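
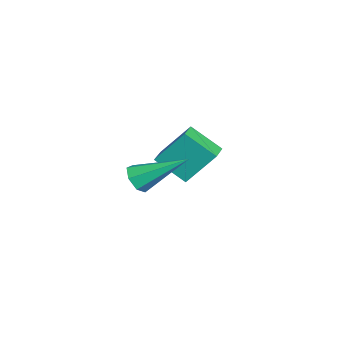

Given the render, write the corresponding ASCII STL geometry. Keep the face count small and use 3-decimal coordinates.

solid 
facet normal -0.975 0.157 -0.156
outer loop
vertex -3.368 3.299 2.456
vertex -3.086 4.275 1.677
vertex -3.333 2.377 1.311
endloop
endfacet
facet normal -0.221 -0.763 0.608
outer loop
vertex -2.514 2.245 1.443
vertex -3.368 3.299 2.456
vertex -3.333 2.377 1.311
endloop
endfacet
facet normal -0.975 0.157 -0.156
outer loop
vertex -3.333 2.377 1.311
vertex -3.086 4.275 1.677
vertex -3.051 3.353 0.533
endloop
endfacet
facet normal 0.024 -0.627 -0.778
outer loop
vertex -3.051 3.353 0.533
vertex -2.514 2.245 1.443
vertex -3.333 2.377 1.311
endloop
endfacet
facet normal -0.024 0.628 0.778
outer loop
vertex -3.368 3.299 2.456
vertex -2.267 4.143 1.809
vertex -3.086 4.275 1.677
endloop
endfacet
facet normal -0.220 -0.763 0.608
outer loop
vertex -2.549 3.167 2.587
vertex -3.368 3.299 2.456
vertex -2.514 2.245 1.443
endloop
endfacet
facet normal -0.023 0.627 0.778
outer loop
vertex -2.549 3.167 2.587
vertex -2.267 4.143 1.809
vertex -3.368 3.299 2.456
endloop
endfacet
facet normal 0.221 0.763 -0.608
outer loop
vertex -3.086 4.275 1.677
vertex -2.267 4.143 1.809
vertex -3.051 3.353 0.533
endloop
endfacet
facet normal 0.023 -0.628 -0.778
outer loop
vertex -2.232 3.221 0.664
vertex -2.514 2.245 1.443
vertex -3.051 3.353 0.533
endloop
endfacet
facet normal 0.220 0.763 -0.608
outer loop
vertex -3.051 3.353 0.533
vertex -2.267 4.143 1.809
vertex -2.232 3.221 0.664
endloop
endfacet
facet normal 0.975 -0.157 0.156
outer loop
vertex -2.232 3.221 0.664
vertex -2.549 3.167 2.587
vertex -2.514 2.245 1.443
endloop
endfacet
facet normal 0.975 -0.157 0.156
outer loop
vertex -2.267 4.143 1.809
vertex -2.549 3.167 2.587
vertex -2.232 3.221 0.664
endloop
endfacet
facet normal -0.080 -0.838 -0.540
outer loop
vertex 1.238 2.304 2.312
vertex 1.02 2.057 2.727
vertex 0.78 2.329 2.341
endloop
endfacet
facet normal -0.002 0.745 -0.667
outer loop
vertex 1.238 2.304 2.312
vertex 0.78 2.329 2.341
vertex 1.16 3.523 3.673
endloop
endfacet
facet normal -0.080 -0.838 -0.540
outer loop
vertex 0.78 2.329 2.341
vertex 1.02 2.057 2.727
vertex 0.503 2.149 2.661
endloop
endfacet
facet normal -0.745 0.588 -0.314
outer loop
vertex 0.78 2.329 2.341
vertex 0.503 2.149 2.661
vertex 1.16 3.523 3.673
endloop
endfacet
facet normal -0.080 -0.838 -0.540
outer loop
vertex 0.503 2.149 2.661
vertex 1.02 2.057 2.727
vertex 0.615 1.9 3.031
endloop
endfacet
facet normal -0.912 0.156 0.381
outer loop
vertex 0.503 2.149 2.661
vertex 0.615 1.9 3.031
vertex 1.16 3.523 3.673
endloop
endfacet
facet normal -0.081 -0.838 -0.540
outer loop
vertex 0.615 1.9 3.031
vertex 1.02 2.057 2.727
vertex 1.032 1.769 3.172
endloop
endfacet
facet normal -0.376 -0.229 0.898
outer loop
vertex 0.615 1.9 3.031
vertex 1.032 1.769 3.172
vertex 1.16 3.523 3.673
endloop
endfacet
facet normal -0.079 -0.838 -0.540
outer loop
vertex 1.032 1.769 3.172
vertex 1.02 2.057 2.727
vertex 1.441 1.855 2.979
endloop
endfacet
facet normal 0.457 -0.275 0.846
outer loop
vertex 1.032 1.769 3.172
vertex 1.441 1.855 2.979
vertex 1.16 3.523 3.673
endloop
endfacet
facet normal -0.079 -0.838 -0.540
outer loop
vertex 1.441 1.855 2.979
vertex 1.02 2.057 2.727
vertex 1.532 2.093 2.596
endloop
endfacet
facet normal 0.964 0.053 0.262
outer loop
vertex 1.441 1.855 2.979
vertex 1.532 2.093 2.596
vertex 1.16 3.523 3.673
endloop
endfacet
facet normal -0.079 -0.838 -0.540
outer loop
vertex 1.532 2.093 2.596
vertex 1.02 2.057 2.727
vertex 1.238 2.304 2.312
endloop
endfacet
facet normal 0.759 0.506 -0.410
outer loop
vertex 1.532 2.093 2.596
vertex 1.238 2.304 2.312
vertex 1.16 3.523 3.673
endloop
endfacet

endsolid


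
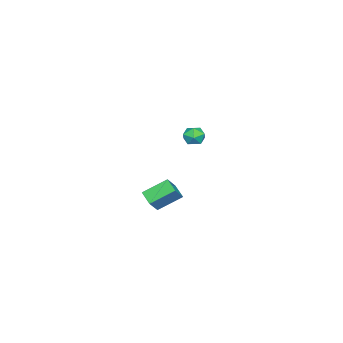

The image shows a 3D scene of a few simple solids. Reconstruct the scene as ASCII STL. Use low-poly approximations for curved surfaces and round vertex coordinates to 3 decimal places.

solid 
facet normal -0.570 -0.713 0.407
outer loop
vertex -1.299 -2.169 -2.587
vertex -2.126 -2.046 -3.53
vertex -0.425 -3.398 -3.515
endloop
endfacet
facet normal 0.656 -0.099 0.748
outer loop
vertex 0.186 -2.634 -3.95
vertex -1.299 -2.169 -2.587
vertex -0.425 -3.398 -3.515
endloop
endfacet
facet normal -0.571 -0.713 0.407
outer loop
vertex -0.425 -3.398 -3.515
vertex -2.126 -2.046 -3.53
vertex -1.252 -3.274 -4.457
endloop
endfacet
facet normal 0.494 -0.694 -0.525
outer loop
vertex -1.252 -3.274 -4.457
vertex 0.186 -2.634 -3.95
vertex -0.425 -3.398 -3.515
endloop
endfacet
facet normal -0.494 0.694 0.524
outer loop
vertex -1.299 -2.169 -2.587
vertex -1.515 -1.282 -3.965
vertex -2.126 -2.046 -3.53
endloop
endfacet
facet normal 0.656 -0.098 0.748
outer loop
vertex -0.688 -1.406 -3.023
vertex -1.299 -2.169 -2.587
vertex 0.186 -2.634 -3.95
endloop
endfacet
facet normal -0.493 0.694 0.524
outer loop
vertex -0.688 -1.406 -3.023
vertex -1.515 -1.282 -3.965
vertex -1.299 -2.169 -2.587
endloop
endfacet
facet normal -0.656 0.098 -0.749
outer loop
vertex -2.126 -2.046 -3.53
vertex -1.515 -1.282 -3.965
vertex -1.252 -3.274 -4.457
endloop
endfacet
facet normal 0.494 -0.694 -0.524
outer loop
vertex -0.641 -2.511 -4.893
vertex 0.186 -2.634 -3.95
vertex -1.252 -3.274 -4.457
endloop
endfacet
facet normal -0.656 0.098 -0.748
outer loop
vertex -1.252 -3.274 -4.457
vertex -1.515 -1.282 -3.965
vertex -0.641 -2.511 -4.893
endloop
endfacet
facet normal 0.570 0.713 -0.407
outer loop
vertex -0.641 -2.511 -4.893
vertex -0.688 -1.406 -3.023
vertex 0.186 -2.634 -3.95
endloop
endfacet
facet normal 0.571 0.713 -0.407
outer loop
vertex -1.515 -1.282 -3.965
vertex -0.688 -1.406 -3.023
vertex -0.641 -2.511 -4.893
endloop
endfacet
facet normal -0.979 0.204 -0.019
outer loop
vertex 2.465 1.755 3.621
vertex 2.319 1.057 3.668
vertex 2.389 1.448 4.262
endloop
endfacet
facet normal -0.613 0.738 0.281
outer loop
vertex 2.465 1.755 3.621
vertex 2.389 1.448 4.262
vertex 2.912 1.924 4.153
endloop
endfacet
facet normal -0.135 0.971 -0.195
outer loop
vertex 2.465 1.755 3.621
vertex 2.912 1.924 4.153
vertex 3.164 1.826 3.491
endloop
endfacet
facet normal -0.205 0.581 -0.787
outer loop
vertex 2.465 1.755 3.621
vertex 3.164 1.826 3.491
vertex 2.798 1.29 3.191
endloop
endfacet
facet normal -0.727 0.106 -0.678
outer loop
vertex 2.465 1.755 3.621
vertex 2.798 1.29 3.191
vertex 2.319 1.057 3.668
endloop
endfacet
facet normal -0.258 0.476 0.841
outer loop
vertex 2.912 1.924 4.153
vertex 2.389 1.448 4.262
vertex 3.042 1.33 4.529
endloop
endfacet
facet normal -0.849 -0.390 0.357
outer loop
vertex 2.389 1.448 4.262
vertex 2.319 1.057 3.668
vertex 2.676 0.794 4.229
endloop
endfacet
facet normal -0.442 -0.547 -0.711
outer loop
vertex 2.319 1.057 3.668
vertex 2.798 1.29 3.191
vertex 2.928 0.696 3.567
endloop
endfacet
facet normal 0.403 0.222 -0.888
outer loop
vertex 2.798 1.29 3.191
vertex 3.164 1.826 3.491
vertex 3.451 1.172 3.458
endloop
endfacet
facet normal 0.517 0.853 0.071
outer loop
vertex 3.164 1.826 3.491
vertex 2.912 1.924 4.153
vertex 3.521 1.563 4.052
endloop
endfacet
facet normal 0.205 -0.581 0.787
outer loop
vertex 3.375 0.865 4.099
vertex 3.042 1.33 4.529
vertex 2.676 0.794 4.229
endloop
endfacet
facet normal 0.135 -0.971 0.195
outer loop
vertex 3.375 0.865 4.099
vertex 2.676 0.794 4.229
vertex 2.928 0.696 3.567
endloop
endfacet
facet normal 0.613 -0.738 -0.281
outer loop
vertex 3.375 0.865 4.099
vertex 2.928 0.696 3.567
vertex 3.451 1.172 3.458
endloop
endfacet
facet normal 0.979 -0.204 0.019
outer loop
vertex 3.375 0.865 4.099
vertex 3.451 1.172 3.458
vertex 3.521 1.563 4.052
endloop
endfacet
facet normal 0.727 -0.106 0.678
outer loop
vertex 3.375 0.865 4.099
vertex 3.521 1.563 4.052
vertex 3.042 1.33 4.529
endloop
endfacet
facet normal -0.403 -0.222 0.888
outer loop
vertex 2.676 0.794 4.229
vertex 3.042 1.33 4.529
vertex 2.389 1.448 4.262
endloop
endfacet
facet normal -0.517 -0.853 -0.071
outer loop
vertex 2.928 0.696 3.567
vertex 2.676 0.794 4.229
vertex 2.319 1.057 3.668
endloop
endfacet
facet normal 0.258 -0.476 -0.841
outer loop
vertex 3.451 1.172 3.458
vertex 2.928 0.696 3.567
vertex 2.798 1.29 3.191
endloop
endfacet
facet normal 0.849 0.390 -0.357
outer loop
vertex 3.521 1.563 4.052
vertex 3.451 1.172 3.458
vertex 3.164 1.826 3.491
endloop
endfacet
facet normal 0.442 0.547 0.711
outer loop
vertex 3.042 1.33 4.529
vertex 3.521 1.563 4.052
vertex 2.912 1.924 4.153
endloop
endfacet

endsolid


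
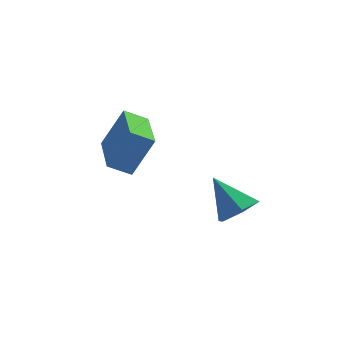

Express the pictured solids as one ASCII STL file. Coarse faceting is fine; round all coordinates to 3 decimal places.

solid 
facet normal -0.845 0.233 0.481
outer loop
vertex -0.548 0.251 4.046
vertex -0.222 2.218 3.666
vertex -1.384 0.118 2.641
endloop
endfacet
facet normal -0.160 -0.969 0.187
outer loop
vertex -0.598 -0.098 2.194
vertex -0.548 0.251 4.046
vertex -1.384 0.118 2.641
endloop
endfacet
facet normal -0.845 0.233 0.481
outer loop
vertex -1.384 0.118 2.641
vertex -0.222 2.218 3.666
vertex -1.058 2.086 2.262
endloop
endfacet
facet normal -0.509 -0.081 -0.857
outer loop
vertex -1.058 2.086 2.262
vertex -0.598 -0.098 2.194
vertex -1.384 0.118 2.641
endloop
endfacet
facet normal 0.509 0.081 0.857
outer loop
vertex -0.548 0.251 4.046
vertex 0.564 2.002 3.219
vertex -0.222 2.218 3.666
endloop
endfacet
facet normal -0.161 -0.969 0.187
outer loop
vertex 0.238 0.034 3.598
vertex -0.548 0.251 4.046
vertex -0.598 -0.098 2.194
endloop
endfacet
facet normal 0.510 0.080 0.856
outer loop
vertex 0.238 0.034 3.598
vertex 0.564 2.002 3.219
vertex -0.548 0.251 4.046
endloop
endfacet
facet normal 0.160 0.969 -0.187
outer loop
vertex -0.222 2.218 3.666
vertex 0.564 2.002 3.219
vertex -1.058 2.086 2.262
endloop
endfacet
facet normal -0.510 -0.081 -0.856
outer loop
vertex -0.272 1.869 1.814
vertex -0.598 -0.098 2.194
vertex -1.058 2.086 2.262
endloop
endfacet
facet normal 0.161 0.969 -0.187
outer loop
vertex -1.058 2.086 2.262
vertex 0.564 2.002 3.219
vertex -0.272 1.869 1.814
endloop
endfacet
facet normal 0.845 -0.233 -0.481
outer loop
vertex -0.272 1.869 1.814
vertex 0.238 0.034 3.598
vertex -0.598 -0.098 2.194
endloop
endfacet
facet normal 0.845 -0.233 -0.481
outer loop
vertex 0.564 2.002 3.219
vertex 0.238 0.034 3.598
vertex -0.272 1.869 1.814
endloop
endfacet
facet normal 0.373 -0.611 -0.698
outer loop
vertex 2.865 -2.823 2.152
vertex 2.249 -2.624 1.649
vertex 2.944 -2.189 1.639
endloop
endfacet
facet normal 0.684 0.406 0.607
outer loop
vertex 2.865 -2.823 2.152
vertex 2.944 -2.189 1.639
vertex 1.671 -1.676 2.731
endloop
endfacet
facet normal 0.373 -0.611 -0.698
outer loop
vertex 2.944 -2.189 1.639
vertex 2.249 -2.624 1.649
vertex 2.328 -1.99 1.136
endloop
endfacet
facet normal 0.340 0.939 -0.045
outer loop
vertex 2.944 -2.189 1.639
vertex 2.328 -1.99 1.136
vertex 1.671 -1.676 2.731
endloop
endfacet
facet normal 0.373 -0.611 -0.698
outer loop
vertex 2.328 -1.99 1.136
vertex 2.249 -2.624 1.649
vertex 1.633 -2.425 1.146
endloop
endfacet
facet normal -0.499 0.788 -0.361
outer loop
vertex 2.328 -1.99 1.136
vertex 1.633 -2.425 1.146
vertex 1.671 -1.676 2.731
endloop
endfacet
facet normal 0.373 -0.611 -0.698
outer loop
vertex 1.633 -2.425 1.146
vertex 2.249 -2.624 1.649
vertex 1.554 -3.059 1.659
endloop
endfacet
facet normal -0.994 0.104 -0.025
outer loop
vertex 1.633 -2.425 1.146
vertex 1.554 -3.059 1.659
vertex 1.671 -1.676 2.731
endloop
endfacet
facet normal 0.373 -0.612 -0.697
outer loop
vertex 1.554 -3.059 1.659
vertex 2.249 -2.624 1.649
vertex 2.17 -3.258 2.163
endloop
endfacet
facet normal -0.651 -0.430 0.626
outer loop
vertex 1.554 -3.059 1.659
vertex 2.17 -3.258 2.163
vertex 1.671 -1.676 2.731
endloop
endfacet
facet normal 0.372 -0.612 -0.698
outer loop
vertex 2.17 -3.258 2.163
vertex 2.249 -2.624 1.649
vertex 2.865 -2.823 2.152
endloop
endfacet
facet normal 0.189 -0.278 0.942
outer loop
vertex 2.17 -3.258 2.163
vertex 2.865 -2.823 2.152
vertex 1.671 -1.676 2.731
endloop
endfacet

endsolid


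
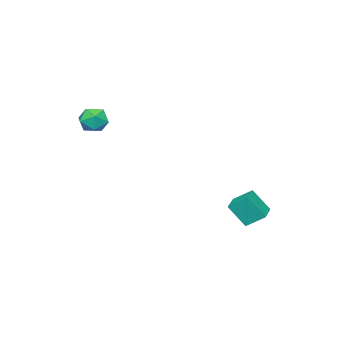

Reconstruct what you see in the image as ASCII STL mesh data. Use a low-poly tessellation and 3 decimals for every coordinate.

solid 
facet normal -0.935 -0.352 0.042
outer loop
vertex -3.882 2.801 -0.931
vertex -4.199 3.513 -2.022
vertex -3.599 1.977 -1.551
endloop
endfacet
facet normal 0.236 -0.531 0.814
outer loop
vertex -2.561 2.367 -1.598
vertex -3.882 2.801 -0.931
vertex -3.599 1.977 -1.551
endloop
endfacet
facet normal -0.935 -0.352 0.042
outer loop
vertex -3.599 1.977 -1.551
vertex -4.199 3.513 -2.022
vertex -3.916 2.688 -2.642
endloop
endfacet
facet normal 0.264 -0.771 -0.579
outer loop
vertex -3.916 2.688 -2.642
vertex -2.561 2.367 -1.598
vertex -3.599 1.977 -1.551
endloop
endfacet
facet normal -0.263 0.771 0.580
outer loop
vertex -3.882 2.801 -0.931
vertex -3.161 3.903 -2.069
vertex -4.199 3.513 -2.022
endloop
endfacet
facet normal 0.237 -0.531 0.814
outer loop
vertex -2.844 3.192 -0.978
vertex -3.882 2.801 -0.931
vertex -2.561 2.367 -1.598
endloop
endfacet
facet normal -0.264 0.771 0.579
outer loop
vertex -2.844 3.192 -0.978
vertex -3.161 3.903 -2.069
vertex -3.882 2.801 -0.931
endloop
endfacet
facet normal -0.236 0.531 -0.814
outer loop
vertex -4.199 3.513 -2.022
vertex -3.161 3.903 -2.069
vertex -3.916 2.688 -2.642
endloop
endfacet
facet normal 0.264 -0.771 -0.580
outer loop
vertex -2.878 3.079 -2.689
vertex -2.561 2.367 -1.598
vertex -3.916 2.688 -2.642
endloop
endfacet
facet normal -0.237 0.531 -0.814
outer loop
vertex -3.916 2.688 -2.642
vertex -3.161 3.903 -2.069
vertex -2.878 3.079 -2.689
endloop
endfacet
facet normal 0.935 0.352 -0.042
outer loop
vertex -2.878 3.079 -2.689
vertex -2.844 3.192 -0.978
vertex -2.561 2.367 -1.598
endloop
endfacet
facet normal 0.935 0.353 -0.042
outer loop
vertex -3.161 3.903 -2.069
vertex -2.844 3.192 -0.978
vertex -2.878 3.079 -2.689
endloop
endfacet
facet normal -0.936 -0.346 -0.061
outer loop
vertex 0.724 -1.611 3.768
vertex 0.975 -2.232 3.437
vertex 0.916 -2.203 4.181
endloop
endfacet
facet normal -0.858 0.077 0.509
outer loop
vertex 0.724 -1.611 3.768
vertex 0.916 -2.203 4.181
vertex 1.108 -1.516 4.401
endloop
endfacet
facet normal -0.639 0.716 0.280
outer loop
vertex 0.724 -1.611 3.768
vertex 1.108 -1.516 4.401
vertex 1.286 -1.12 3.794
endloop
endfacet
facet normal -0.582 0.689 -0.432
outer loop
vertex 0.724 -1.611 3.768
vertex 1.286 -1.12 3.794
vertex 1.204 -1.563 3.198
endloop
endfacet
facet normal -0.766 0.033 -0.642
outer loop
vertex 0.724 -1.611 3.768
vertex 1.204 -1.563 3.198
vertex 0.975 -2.232 3.437
endloop
endfacet
facet normal -0.343 -0.198 0.918
outer loop
vertex 1.108 -1.516 4.401
vertex 0.916 -2.203 4.181
vertex 1.596 -2.077 4.462
endloop
endfacet
facet normal -0.470 -0.883 -0.003
outer loop
vertex 0.916 -2.203 4.181
vertex 0.975 -2.232 3.437
vertex 1.514 -2.52 3.866
endloop
endfacet
facet normal -0.193 -0.271 -0.943
outer loop
vertex 0.975 -2.232 3.437
vertex 1.204 -1.563 3.198
vertex 1.692 -2.124 3.259
endloop
endfacet
facet normal 0.102 0.792 -0.602
outer loop
vertex 1.204 -1.563 3.198
vertex 1.286 -1.12 3.794
vertex 1.884 -1.437 3.479
endloop
endfacet
facet normal 0.010 0.836 0.548
outer loop
vertex 1.286 -1.12 3.794
vertex 1.108 -1.516 4.401
vertex 1.825 -1.408 4.223
endloop
endfacet
facet normal 0.582 -0.689 0.432
outer loop
vertex 2.076 -2.029 3.892
vertex 1.596 -2.077 4.462
vertex 1.514 -2.52 3.866
endloop
endfacet
facet normal 0.639 -0.716 -0.280
outer loop
vertex 2.076 -2.029 3.892
vertex 1.514 -2.52 3.866
vertex 1.692 -2.124 3.259
endloop
endfacet
facet normal 0.858 -0.077 -0.509
outer loop
vertex 2.076 -2.029 3.892
vertex 1.692 -2.124 3.259
vertex 1.884 -1.437 3.479
endloop
endfacet
facet normal 0.936 0.346 0.061
outer loop
vertex 2.076 -2.029 3.892
vertex 1.884 -1.437 3.479
vertex 1.825 -1.408 4.223
endloop
endfacet
facet normal 0.766 -0.033 0.642
outer loop
vertex 2.076 -2.029 3.892
vertex 1.825 -1.408 4.223
vertex 1.596 -2.077 4.462
endloop
endfacet
facet normal -0.102 -0.792 0.602
outer loop
vertex 1.514 -2.52 3.866
vertex 1.596 -2.077 4.462
vertex 0.916 -2.203 4.181
endloop
endfacet
facet normal -0.010 -0.836 -0.548
outer loop
vertex 1.692 -2.124 3.259
vertex 1.514 -2.52 3.866
vertex 0.975 -2.232 3.437
endloop
endfacet
facet normal 0.343 0.198 -0.918
outer loop
vertex 1.884 -1.437 3.479
vertex 1.692 -2.124 3.259
vertex 1.204 -1.563 3.198
endloop
endfacet
facet normal 0.470 0.883 0.003
outer loop
vertex 1.825 -1.408 4.223
vertex 1.884 -1.437 3.479
vertex 1.286 -1.12 3.794
endloop
endfacet
facet normal 0.193 0.271 0.943
outer loop
vertex 1.596 -2.077 4.462
vertex 1.825 -1.408 4.223
vertex 1.108 -1.516 4.401
endloop
endfacet

endsolid


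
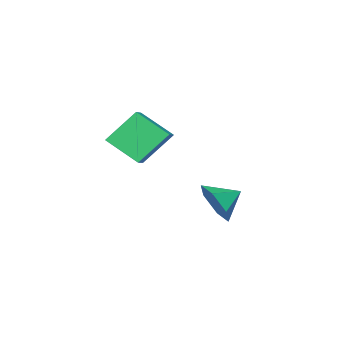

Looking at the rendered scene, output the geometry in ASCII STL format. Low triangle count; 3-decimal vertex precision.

solid 
facet normal 0.854 -0.318 -0.413
outer loop
vertex 0.159 -2.702 -0.207
vertex -0.378 -3.13 -0.988
vertex -0.048 -2.147 -1.062
endloop
endfacet
facet normal -0.128 0.818 0.562
outer loop
vertex 0.159 -2.702 -0.207
vertex -0.048 -2.147 -1.062
vertex -1.402 -2.75 -0.492
endloop
endfacet
facet normal 0.854 -0.318 -0.413
outer loop
vertex -0.048 -2.147 -1.062
vertex -0.378 -3.13 -0.988
vertex -0.585 -2.575 -1.843
endloop
endfacet
facet normal -0.458 0.874 -0.164
outer loop
vertex -0.048 -2.147 -1.062
vertex -0.585 -2.575 -1.843
vertex -1.402 -2.75 -0.492
endloop
endfacet
facet normal 0.854 -0.317 -0.413
outer loop
vertex -0.585 -2.575 -1.843
vertex -0.378 -3.13 -0.988
vertex -0.915 -3.559 -1.769
endloop
endfacet
facet normal -0.843 0.247 -0.478
outer loop
vertex -0.585 -2.575 -1.843
vertex -0.915 -3.559 -1.769
vertex -1.402 -2.75 -0.492
endloop
endfacet
facet normal 0.854 -0.317 -0.413
outer loop
vertex -0.915 -3.559 -1.769
vertex -0.378 -3.13 -0.988
vertex -0.708 -4.114 -0.914
endloop
endfacet
facet normal -0.897 -0.436 -0.066
outer loop
vertex -0.915 -3.559 -1.769
vertex -0.708 -4.114 -0.914
vertex -1.402 -2.75 -0.492
endloop
endfacet
facet normal 0.854 -0.317 -0.413
outer loop
vertex -0.708 -4.114 -0.914
vertex -0.378 -3.13 -0.988
vertex -0.171 -3.686 -0.133
endloop
endfacet
facet normal -0.567 -0.493 0.660
outer loop
vertex -0.708 -4.114 -0.914
vertex -0.171 -3.686 -0.133
vertex -1.402 -2.75 -0.492
endloop
endfacet
facet normal 0.854 -0.317 -0.413
outer loop
vertex -0.171 -3.686 -0.133
vertex -0.378 -3.13 -0.988
vertex 0.159 -2.702 -0.207
endloop
endfacet
facet normal -0.182 0.134 0.974
outer loop
vertex -0.171 -3.686 -0.133
vertex 0.159 -2.702 -0.207
vertex -1.402 -2.75 -0.492
endloop
endfacet
facet normal -0.762 -0.554 -0.335
outer loop
vertex 2.548 -4.025 4.169
vertex 2.044 -2.771 3.241
vertex 3.551 -4.603 2.844
endloop
endfacet
facet normal 0.307 -0.765 0.566
outer loop
vertex 4.176 -4.149 3.119
vertex 2.548 -4.025 4.169
vertex 3.551 -4.603 2.844
endloop
endfacet
facet normal -0.762 -0.554 -0.336
outer loop
vertex 3.551 -4.603 2.844
vertex 2.044 -2.771 3.241
vertex 3.048 -3.349 1.916
endloop
endfacet
facet normal 0.570 -0.329 -0.753
outer loop
vertex 3.048 -3.349 1.916
vertex 4.176 -4.149 3.119
vertex 3.551 -4.603 2.844
endloop
endfacet
facet normal -0.570 0.328 0.753
outer loop
vertex 2.548 -4.025 4.169
vertex 2.669 -2.317 3.516
vertex 2.044 -2.771 3.241
endloop
endfacet
facet normal 0.307 -0.765 0.566
outer loop
vertex 3.172 -3.571 4.444
vertex 2.548 -4.025 4.169
vertex 4.176 -4.149 3.119
endloop
endfacet
facet normal -0.571 0.328 0.753
outer loop
vertex 3.172 -3.571 4.444
vertex 2.669 -2.317 3.516
vertex 2.548 -4.025 4.169
endloop
endfacet
facet normal -0.307 0.765 -0.566
outer loop
vertex 2.044 -2.771 3.241
vertex 2.669 -2.317 3.516
vertex 3.048 -3.349 1.916
endloop
endfacet
facet normal 0.570 -0.328 -0.753
outer loop
vertex 3.672 -2.895 2.191
vertex 4.176 -4.149 3.119
vertex 3.048 -3.349 1.916
endloop
endfacet
facet normal -0.307 0.765 -0.566
outer loop
vertex 3.048 -3.349 1.916
vertex 2.669 -2.317 3.516
vertex 3.672 -2.895 2.191
endloop
endfacet
facet normal 0.762 0.554 0.335
outer loop
vertex 3.672 -2.895 2.191
vertex 3.172 -3.571 4.444
vertex 4.176 -4.149 3.119
endloop
endfacet
facet normal 0.762 0.554 0.335
outer loop
vertex 2.669 -2.317 3.516
vertex 3.172 -3.571 4.444
vertex 3.672 -2.895 2.191
endloop
endfacet

endsolid


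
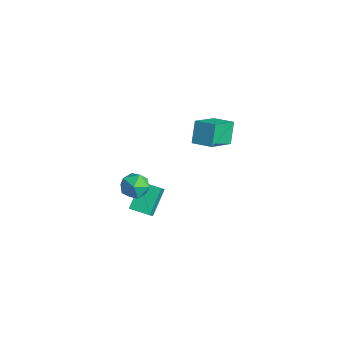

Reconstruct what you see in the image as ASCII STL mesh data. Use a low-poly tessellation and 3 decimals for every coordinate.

solid 
facet normal 0.302 0.787 0.538
outer loop
vertex -3.734 -2.308 -1.15
vertex -3.641 -2.798 -0.486
vertex -3.006 -2.683 -1.01
endloop
endfacet
facet normal 0.475 0.867 -0.149
outer loop
vertex -3.734 -2.308 -1.15
vertex -3.006 -2.683 -1.01
vertex -3.313 -2.647 -1.781
endloop
endfacet
facet normal -0.125 0.837 -0.533
outer loop
vertex -3.734 -2.308 -1.15
vertex -3.313 -2.647 -1.781
vertex -4.137 -2.74 -1.734
endloop
endfacet
facet normal -0.669 0.738 -0.084
outer loop
vertex -3.734 -2.308 -1.15
vertex -4.137 -2.74 -1.734
vertex -4.34 -2.833 -0.934
endloop
endfacet
facet normal -0.406 0.707 0.579
outer loop
vertex -3.734 -2.308 -1.15
vertex -4.34 -2.833 -0.934
vertex -3.641 -2.798 -0.486
endloop
endfacet
facet normal 0.887 0.314 -0.338
outer loop
vertex -3.313 -2.647 -1.781
vertex -3.006 -2.683 -1.01
vertex -2.96 -3.347 -1.506
endloop
endfacet
facet normal 0.605 0.185 0.774
outer loop
vertex -3.006 -2.683 -1.01
vertex -3.641 -2.798 -0.486
vertex -3.163 -3.44 -0.706
endloop
endfacet
facet normal -0.541 0.057 0.839
outer loop
vertex -3.641 -2.798 -0.486
vertex -4.34 -2.833 -0.934
vertex -3.987 -3.533 -0.659
endloop
endfacet
facet normal -0.967 0.107 -0.233
outer loop
vertex -4.34 -2.833 -0.934
vertex -4.137 -2.74 -1.734
vertex -4.294 -3.497 -1.43
endloop
endfacet
facet normal -0.085 0.266 -0.960
outer loop
vertex -4.137 -2.74 -1.734
vertex -3.313 -2.647 -1.781
vertex -3.659 -3.382 -1.954
endloop
endfacet
facet normal 0.669 -0.738 0.084
outer loop
vertex -3.566 -3.872 -1.29
vertex -2.96 -3.347 -1.506
vertex -3.163 -3.44 -0.706
endloop
endfacet
facet normal 0.125 -0.837 0.533
outer loop
vertex -3.566 -3.872 -1.29
vertex -3.163 -3.44 -0.706
vertex -3.987 -3.533 -0.659
endloop
endfacet
facet normal -0.475 -0.867 0.149
outer loop
vertex -3.566 -3.872 -1.29
vertex -3.987 -3.533 -0.659
vertex -4.294 -3.497 -1.43
endloop
endfacet
facet normal -0.302 -0.787 -0.538
outer loop
vertex -3.566 -3.872 -1.29
vertex -4.294 -3.497 -1.43
vertex -3.659 -3.382 -1.954
endloop
endfacet
facet normal 0.406 -0.707 -0.579
outer loop
vertex -3.566 -3.872 -1.29
vertex -3.659 -3.382 -1.954
vertex -2.96 -3.347 -1.506
endloop
endfacet
facet normal 0.967 -0.107 0.233
outer loop
vertex -3.163 -3.44 -0.706
vertex -2.96 -3.347 -1.506
vertex -3.006 -2.683 -1.01
endloop
endfacet
facet normal 0.085 -0.266 0.960
outer loop
vertex -3.987 -3.533 -0.659
vertex -3.163 -3.44 -0.706
vertex -3.641 -2.798 -0.486
endloop
endfacet
facet normal -0.887 -0.314 0.338
outer loop
vertex -4.294 -3.497 -1.43
vertex -3.987 -3.533 -0.659
vertex -4.34 -2.833 -0.934
endloop
endfacet
facet normal -0.605 -0.185 -0.774
outer loop
vertex -3.659 -3.382 -1.954
vertex -4.294 -3.497 -1.43
vertex -4.137 -2.74 -1.734
endloop
endfacet
facet normal 0.541 -0.057 -0.839
outer loop
vertex -2.96 -3.347 -1.506
vertex -3.659 -3.382 -1.954
vertex -3.313 -2.647 -1.781
endloop
endfacet
facet normal -0.477 0.457 -0.751
outer loop
vertex -4.848 -1.823 -2.728
vertex -3.992 -1.182 -2.882
vertex -4.232 -2.897 -3.773
endloop
endfacet
facet normal -0.792 -0.593 0.143
outer loop
vertex -3.688 -3.418 -2.918
vertex -4.848 -1.823 -2.728
vertex -4.232 -2.897 -3.773
endloop
endfacet
facet normal -0.478 0.457 -0.750
outer loop
vertex -4.232 -2.897 -3.773
vertex -3.992 -1.182 -2.882
vertex -3.377 -2.256 -3.928
endloop
endfacet
facet normal 0.380 -0.663 -0.645
outer loop
vertex -3.377 -2.256 -3.928
vertex -3.688 -3.418 -2.918
vertex -4.232 -2.897 -3.773
endloop
endfacet
facet normal -0.380 0.663 0.645
outer loop
vertex -4.848 -1.823 -2.728
vertex -3.448 -1.703 -2.027
vertex -3.992 -1.182 -2.882
endloop
endfacet
facet normal -0.792 -0.593 0.143
outer loop
vertex -4.303 -2.344 -1.872
vertex -4.848 -1.823 -2.728
vertex -3.688 -3.418 -2.918
endloop
endfacet
facet normal -0.380 0.663 0.645
outer loop
vertex -4.303 -2.344 -1.872
vertex -3.448 -1.703 -2.027
vertex -4.848 -1.823 -2.728
endloop
endfacet
facet normal 0.792 0.593 -0.143
outer loop
vertex -3.992 -1.182 -2.882
vertex -3.448 -1.703 -2.027
vertex -3.377 -2.256 -3.928
endloop
endfacet
facet normal 0.380 -0.663 -0.645
outer loop
vertex -2.832 -2.777 -3.072
vertex -3.688 -3.418 -2.918
vertex -3.377 -2.256 -3.928
endloop
endfacet
facet normal 0.792 0.593 -0.143
outer loop
vertex -3.377 -2.256 -3.928
vertex -3.448 -1.703 -2.027
vertex -2.832 -2.777 -3.072
endloop
endfacet
facet normal 0.477 -0.457 0.750
outer loop
vertex -2.832 -2.777 -3.072
vertex -4.303 -2.344 -1.872
vertex -3.688 -3.418 -2.918
endloop
endfacet
facet normal 0.478 -0.456 0.751
outer loop
vertex -3.448 -1.703 -2.027
vertex -4.303 -2.344 -1.872
vertex -2.832 -2.777 -3.072
endloop
endfacet
facet normal -0.869 -0.454 -0.197
outer loop
vertex -1.599 -1.189 2.841
vertex -2.097 -0.682 3.87
vertex -2.131 0.247 1.876
endloop
endfacet
facet normal 0.398 -0.406 -0.823
outer loop
vertex -1.183 0.742 2.09
vertex -1.599 -1.189 2.841
vertex -2.131 0.247 1.876
endloop
endfacet
facet normal -0.869 -0.453 -0.196
outer loop
vertex -2.131 0.247 1.876
vertex -2.097 -0.682 3.87
vertex -2.628 0.754 2.905
endloop
endfacet
facet normal -0.294 0.793 -0.533
outer loop
vertex -2.628 0.754 2.905
vertex -1.183 0.742 2.09
vertex -2.131 0.247 1.876
endloop
endfacet
facet normal 0.294 -0.793 0.533
outer loop
vertex -1.599 -1.189 2.841
vertex -1.149 -0.187 4.084
vertex -2.097 -0.682 3.87
endloop
endfacet
facet normal 0.398 -0.406 -0.823
outer loop
vertex -0.652 -0.694 3.055
vertex -1.599 -1.189 2.841
vertex -1.183 0.742 2.09
endloop
endfacet
facet normal 0.294 -0.793 0.533
outer loop
vertex -0.652 -0.694 3.055
vertex -1.149 -0.187 4.084
vertex -1.599 -1.189 2.841
endloop
endfacet
facet normal -0.398 0.406 0.823
outer loop
vertex -2.097 -0.682 3.87
vertex -1.149 -0.187 4.084
vertex -2.628 0.754 2.905
endloop
endfacet
facet normal -0.294 0.793 -0.533
outer loop
vertex -1.681 1.249 3.119
vertex -1.183 0.742 2.09
vertex -2.628 0.754 2.905
endloop
endfacet
facet normal -0.398 0.406 0.823
outer loop
vertex -2.628 0.754 2.905
vertex -1.149 -0.187 4.084
vertex -1.681 1.249 3.119
endloop
endfacet
facet normal 0.869 0.454 0.197
outer loop
vertex -1.681 1.249 3.119
vertex -0.652 -0.694 3.055
vertex -1.183 0.742 2.09
endloop
endfacet
facet normal 0.869 0.454 0.196
outer loop
vertex -1.149 -0.187 4.084
vertex -0.652 -0.694 3.055
vertex -1.681 1.249 3.119
endloop
endfacet

endsolid


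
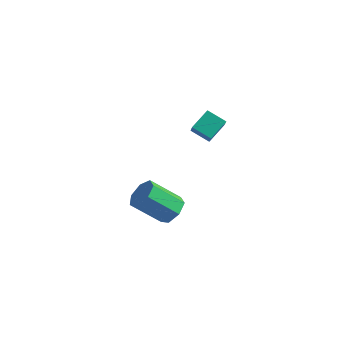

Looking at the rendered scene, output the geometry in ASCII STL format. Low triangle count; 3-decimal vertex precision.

solid 
facet normal 0.603 0.444 -0.663
outer loop
vertex -0.454 -1.064 -1.247
vertex -1.008 -0.705 -1.51
vertex -0.568 -0.518 -0.985
endloop
endfacet
facet normal 0.776 -0.134 0.616
outer loop
vertex -0.454 -1.064 -1.247
vertex -0.568 -0.518 -0.985
vertex -1.419 -1.774 -0.186
endloop
endfacet
facet normal 0.776 -0.134 0.616
outer loop
vertex -1.419 -1.774 -0.186
vertex -0.568 -0.518 -0.985
vertex -1.533 -1.228 0.076
endloop
endfacet
facet normal -0.604 -0.444 0.662
outer loop
vertex -1.419 -1.774 -0.186
vertex -1.533 -1.228 0.076
vertex -1.972 -1.415 -0.45
endloop
endfacet
facet normal 0.603 0.443 -0.663
outer loop
vertex -0.568 -0.518 -0.985
vertex -1.008 -0.705 -1.51
vertex -1.013 -0.113 -1.119
endloop
endfacet
facet normal 0.339 0.610 0.716
outer loop
vertex -0.568 -0.518 -0.985
vertex -1.013 -0.113 -1.119
vertex -1.533 -1.228 0.076
endloop
endfacet
facet normal 0.339 0.610 0.716
outer loop
vertex -1.533 -1.228 0.076
vertex -1.013 -0.113 -1.119
vertex -1.978 -0.823 -0.058
endloop
endfacet
facet normal -0.604 -0.444 0.662
outer loop
vertex -1.533 -1.228 0.076
vertex -1.978 -0.823 -0.058
vertex -1.972 -1.415 -0.45
endloop
endfacet
facet normal 0.603 0.443 -0.663
outer loop
vertex -1.013 -0.113 -1.119
vertex -1.008 -0.705 -1.51
vertex -1.454 -0.154 -1.547
endloop
endfacet
facet normal -0.352 0.894 0.278
outer loop
vertex -1.013 -0.113 -1.119
vertex -1.454 -0.154 -1.547
vertex -1.978 -0.823 -0.058
endloop
endfacet
facet normal -0.353 0.894 0.277
outer loop
vertex -1.978 -0.823 -0.058
vertex -1.454 -0.154 -1.547
vertex -2.419 -0.864 -0.487
endloop
endfacet
facet normal -0.603 -0.445 0.662
outer loop
vertex -1.978 -0.823 -0.058
vertex -2.419 -0.864 -0.487
vertex -1.972 -1.415 -0.45
endloop
endfacet
facet normal 0.604 0.444 -0.662
outer loop
vertex -1.454 -0.154 -1.547
vertex -1.008 -0.705 -1.51
vertex -1.558 -0.61 -1.948
endloop
endfacet
facet normal -0.779 0.505 -0.372
outer loop
vertex -1.454 -0.154 -1.547
vertex -1.558 -0.61 -1.948
vertex -2.419 -0.864 -0.487
endloop
endfacet
facet normal -0.780 0.504 -0.372
outer loop
vertex -2.419 -0.864 -0.487
vertex -1.558 -0.61 -1.948
vertex -2.523 -1.32 -0.887
endloop
endfacet
facet normal -0.602 -0.444 0.663
outer loop
vertex -2.419 -0.864 -0.487
vertex -2.523 -1.32 -0.887
vertex -1.972 -1.415 -0.45
endloop
endfacet
facet normal 0.604 0.444 -0.662
outer loop
vertex -1.558 -0.61 -1.948
vertex -1.008 -0.705 -1.51
vertex -1.248 -1.138 -2.019
endloop
endfacet
facet normal -0.619 -0.264 -0.740
outer loop
vertex -1.558 -0.61 -1.948
vertex -1.248 -1.138 -2.019
vertex -2.523 -1.32 -0.887
endloop
endfacet
facet normal -0.619 -0.263 -0.740
outer loop
vertex -2.523 -1.32 -0.887
vertex -1.248 -1.138 -2.019
vertex -2.213 -1.848 -0.959
endloop
endfacet
facet normal -0.602 -0.444 0.663
outer loop
vertex -2.523 -1.32 -0.887
vertex -2.213 -1.848 -0.959
vertex -1.972 -1.415 -0.45
endloop
endfacet
facet normal 0.603 0.445 -0.662
outer loop
vertex -1.248 -1.138 -2.019
vertex -1.008 -0.705 -1.51
vertex -0.757 -1.339 -1.707
endloop
endfacet
facet normal 0.009 -0.834 -0.551
outer loop
vertex -1.248 -1.138 -2.019
vertex -0.757 -1.339 -1.707
vertex -2.213 -1.848 -0.959
endloop
endfacet
facet normal 0.008 -0.834 -0.552
outer loop
vertex -2.213 -1.848 -0.959
vertex -0.757 -1.339 -1.707
vertex -1.722 -2.05 -0.647
endloop
endfacet
facet normal -0.604 -0.443 0.663
outer loop
vertex -2.213 -1.848 -0.959
vertex -1.722 -2.05 -0.647
vertex -1.972 -1.415 -0.45
endloop
endfacet
facet normal 0.603 0.445 -0.663
outer loop
vertex -0.757 -1.339 -1.707
vertex -1.008 -0.705 -1.51
vertex -0.454 -1.064 -1.247
endloop
endfacet
facet normal 0.628 -0.777 0.051
outer loop
vertex -0.757 -1.339 -1.707
vertex -0.454 -1.064 -1.247
vertex -1.722 -2.05 -0.647
endloop
endfacet
facet normal 0.628 -0.776 0.052
outer loop
vertex -1.722 -2.05 -0.647
vertex -0.454 -1.064 -1.247
vertex -1.419 -1.774 -0.186
endloop
endfacet
facet normal -0.604 -0.443 0.662
outer loop
vertex -1.722 -2.05 -0.647
vertex -1.419 -1.774 -0.186
vertex -1.972 -1.415 -0.45
endloop
endfacet
facet normal -0.888 -0.127 0.443
outer loop
vertex -0.035 -0.824 3.849
vertex 0.111 -0.01 4.375
vertex -0.423 -0.34 3.21
endloop
endfacet
facet normal -0.150 -0.830 -0.538
outer loop
vertex 0.349 -0.23 2.825
vertex -0.035 -0.824 3.849
vertex -0.423 -0.34 3.21
endloop
endfacet
facet normal -0.887 -0.128 0.443
outer loop
vertex -0.423 -0.34 3.21
vertex 0.111 -0.01 4.375
vertex -0.277 0.473 3.737
endloop
endfacet
facet normal -0.435 0.543 -0.718
outer loop
vertex -0.277 0.473 3.737
vertex 0.349 -0.23 2.825
vertex -0.423 -0.34 3.21
endloop
endfacet
facet normal 0.436 -0.542 0.718
outer loop
vertex -0.035 -0.824 3.849
vertex 0.883 0.1 3.99
vertex 0.111 -0.01 4.375
endloop
endfacet
facet normal -0.149 -0.830 -0.537
outer loop
vertex 0.737 -0.713 3.463
vertex -0.035 -0.824 3.849
vertex 0.349 -0.23 2.825
endloop
endfacet
facet normal 0.437 -0.543 0.717
outer loop
vertex 0.737 -0.713 3.463
vertex 0.883 0.1 3.99
vertex -0.035 -0.824 3.849
endloop
endfacet
facet normal 0.150 0.830 0.537
outer loop
vertex 0.111 -0.01 4.375
vertex 0.883 0.1 3.99
vertex -0.277 0.473 3.737
endloop
endfacet
facet normal -0.437 0.542 -0.718
outer loop
vertex 0.495 0.584 3.351
vertex 0.349 -0.23 2.825
vertex -0.277 0.473 3.737
endloop
endfacet
facet normal 0.150 0.830 0.538
outer loop
vertex -0.277 0.473 3.737
vertex 0.883 0.1 3.99
vertex 0.495 0.584 3.351
endloop
endfacet
facet normal 0.887 0.127 -0.443
outer loop
vertex 0.495 0.584 3.351
vertex 0.737 -0.713 3.463
vertex 0.349 -0.23 2.825
endloop
endfacet
facet normal 0.888 0.127 -0.442
outer loop
vertex 0.883 0.1 3.99
vertex 0.737 -0.713 3.463
vertex 0.495 0.584 3.351
endloop
endfacet

endsolid


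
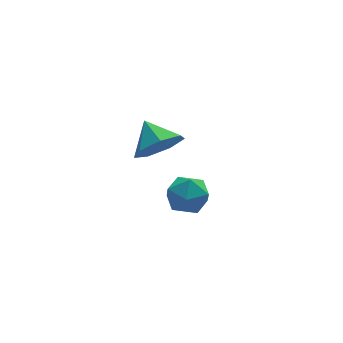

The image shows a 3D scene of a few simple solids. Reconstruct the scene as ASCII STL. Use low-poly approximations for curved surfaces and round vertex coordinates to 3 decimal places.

solid 
facet normal -0.353 0.403 0.844
outer loop
vertex -1.046 -0.924 4.125
vertex -1.625 -1.546 4.18
vertex -0.861 -1.641 4.545
endloop
endfacet
facet normal 0.344 0.539 0.769
outer loop
vertex -1.046 -0.924 4.125
vertex -0.861 -1.641 4.545
vertex -0.28 -1.284 4.035
endloop
endfacet
facet normal 0.435 0.887 0.153
outer loop
vertex -1.046 -0.924 4.125
vertex -0.28 -1.284 4.035
vertex -0.684 -0.969 3.355
endloop
endfacet
facet normal -0.205 0.967 -0.153
outer loop
vertex -1.046 -0.924 4.125
vertex -0.684 -0.969 3.355
vertex -1.515 -1.131 3.444
endloop
endfacet
facet normal -0.692 0.668 0.273
outer loop
vertex -1.046 -0.924 4.125
vertex -1.515 -1.131 3.444
vertex -1.625 -1.546 4.18
endloop
endfacet
facet normal 0.686 -0.084 0.723
outer loop
vertex -0.28 -1.284 4.035
vertex -0.861 -1.641 4.545
vertex -0.385 -2.129 4.036
endloop
endfacet
facet normal -0.441 -0.305 0.844
outer loop
vertex -0.861 -1.641 4.545
vertex -1.625 -1.546 4.18
vertex -1.216 -2.291 4.125
endloop
endfacet
facet normal -0.989 0.123 -0.079
outer loop
vertex -1.625 -1.546 4.18
vertex -1.515 -1.131 3.444
vertex -1.62 -1.976 3.445
endloop
endfacet
facet normal -0.201 0.607 -0.769
outer loop
vertex -1.515 -1.131 3.444
vertex -0.684 -0.969 3.355
vertex -1.039 -1.619 2.935
endloop
endfacet
facet normal 0.834 0.478 -0.274
outer loop
vertex -0.684 -0.969 3.355
vertex -0.28 -1.284 4.035
vertex -0.275 -1.714 3.3
endloop
endfacet
facet normal 0.205 -0.967 0.153
outer loop
vertex -0.854 -2.336 3.355
vertex -0.385 -2.129 4.036
vertex -1.216 -2.291 4.125
endloop
endfacet
facet normal -0.435 -0.887 -0.153
outer loop
vertex -0.854 -2.336 3.355
vertex -1.216 -2.291 4.125
vertex -1.62 -1.976 3.445
endloop
endfacet
facet normal -0.344 -0.539 -0.769
outer loop
vertex -0.854 -2.336 3.355
vertex -1.62 -1.976 3.445
vertex -1.039 -1.619 2.935
endloop
endfacet
facet normal 0.353 -0.403 -0.844
outer loop
vertex -0.854 -2.336 3.355
vertex -1.039 -1.619 2.935
vertex -0.275 -1.714 3.3
endloop
endfacet
facet normal 0.692 -0.668 -0.273
outer loop
vertex -0.854 -2.336 3.355
vertex -0.275 -1.714 3.3
vertex -0.385 -2.129 4.036
endloop
endfacet
facet normal 0.201 -0.607 0.769
outer loop
vertex -1.216 -2.291 4.125
vertex -0.385 -2.129 4.036
vertex -0.861 -1.641 4.545
endloop
endfacet
facet normal -0.834 -0.478 0.274
outer loop
vertex -1.62 -1.976 3.445
vertex -1.216 -2.291 4.125
vertex -1.625 -1.546 4.18
endloop
endfacet
facet normal -0.686 0.084 -0.723
outer loop
vertex -1.039 -1.619 2.935
vertex -1.62 -1.976 3.445
vertex -1.515 -1.131 3.444
endloop
endfacet
facet normal 0.441 0.305 -0.844
outer loop
vertex -0.275 -1.714 3.3
vertex -1.039 -1.619 2.935
vertex -0.684 -0.969 3.355
endloop
endfacet
facet normal 0.989 -0.123 0.079
outer loop
vertex -0.385 -2.129 4.036
vertex -0.275 -1.714 3.3
vertex -0.28 -1.284 4.035
endloop
endfacet
facet normal 0.170 -0.835 -0.524
outer loop
vertex 0.087 2.075 3.564
vertex -0.591 2.376 2.865
vertex 0.412 2.559 2.898
endloop
endfacet
facet normal 0.644 0.435 0.630
outer loop
vertex 0.087 2.075 3.564
vertex 0.412 2.559 2.898
vertex -0.809 3.444 3.535
endloop
endfacet
facet normal 0.170 -0.835 -0.524
outer loop
vertex 0.412 2.559 2.898
vertex -0.591 2.376 2.865
vertex -0.019 2.905 2.207
endloop
endfacet
facet normal 0.597 0.802 0.029
outer loop
vertex 0.412 2.559 2.898
vertex -0.019 2.905 2.207
vertex -0.809 3.444 3.535
endloop
endfacet
facet normal 0.169 -0.835 -0.524
outer loop
vertex -0.019 2.905 2.207
vertex -0.591 2.376 2.865
vertex -0.881 2.853 2.011
endloop
endfacet
facet normal 0.026 0.932 -0.363
outer loop
vertex -0.019 2.905 2.207
vertex -0.881 2.853 2.011
vertex -0.809 3.444 3.535
endloop
endfacet
facet normal 0.169 -0.835 -0.524
outer loop
vertex -0.881 2.853 2.011
vertex -0.591 2.376 2.865
vertex -1.524 2.442 2.458
endloop
endfacet
facet normal -0.639 0.727 -0.252
outer loop
vertex -0.881 2.853 2.011
vertex -1.524 2.442 2.458
vertex -0.809 3.444 3.535
endloop
endfacet
facet normal 0.170 -0.835 -0.524
outer loop
vertex -1.524 2.442 2.458
vertex -0.591 2.376 2.865
vertex -1.466 1.981 3.211
endloop
endfacet
facet normal -0.898 0.342 0.278
outer loop
vertex -1.524 2.442 2.458
vertex -1.466 1.981 3.211
vertex -0.809 3.444 3.535
endloop
endfacet
facet normal 0.169 -0.835 -0.524
outer loop
vertex -1.466 1.981 3.211
vertex -0.591 2.376 2.865
vertex -0.749 1.817 3.704
endloop
endfacet
facet normal -0.555 0.066 0.829
outer loop
vertex -1.466 1.981 3.211
vertex -0.749 1.817 3.704
vertex -0.809 3.444 3.535
endloop
endfacet
facet normal 0.170 -0.835 -0.524
outer loop
vertex -0.749 1.817 3.704
vertex -0.591 2.376 2.865
vertex 0.087 2.075 3.564
endloop
endfacet
facet normal 0.132 0.107 0.985
outer loop
vertex -0.749 1.817 3.704
vertex 0.087 2.075 3.564
vertex -0.809 3.444 3.535
endloop
endfacet

endsolid


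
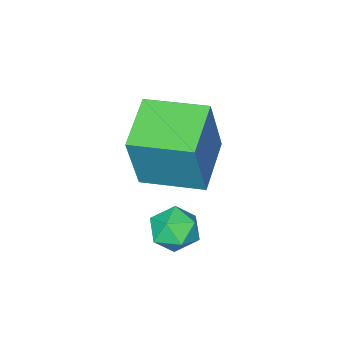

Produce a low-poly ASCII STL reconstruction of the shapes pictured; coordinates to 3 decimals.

solid 
facet normal -0.121 0.985 0.127
outer loop
vertex 0.38 0.651 1.95
vertex 0.467 0.568 2.676
vertex 1.052 0.695 2.247
endloop
endfacet
facet normal 0.170 0.844 -0.509
outer loop
vertex 0.38 0.651 1.95
vertex 1.052 0.695 2.247
vertex 0.952 0.333 1.614
endloop
endfacet
facet normal -0.276 0.417 -0.866
outer loop
vertex 0.38 0.651 1.95
vertex 0.952 0.333 1.614
vertex 0.306 -0.018 1.651
endloop
endfacet
facet normal -0.844 0.294 -0.449
outer loop
vertex 0.38 0.651 1.95
vertex 0.306 -0.018 1.651
vertex 0.007 0.127 2.308
endloop
endfacet
facet normal -0.748 0.644 0.163
outer loop
vertex 0.38 0.651 1.95
vertex 0.007 0.127 2.308
vertex 0.467 0.568 2.676
endloop
endfacet
facet normal 0.778 0.485 -0.400
outer loop
vertex 0.952 0.333 1.614
vertex 1.052 0.695 2.247
vertex 1.393 0.053 2.132
endloop
endfacet
facet normal 0.307 0.713 0.630
outer loop
vertex 1.052 0.695 2.247
vertex 0.467 0.568 2.676
vertex 1.094 0.198 2.789
endloop
endfacet
facet normal -0.706 0.162 0.689
outer loop
vertex 0.467 0.568 2.676
vertex 0.007 0.127 2.308
vertex 0.448 -0.153 2.826
endloop
endfacet
facet normal -0.863 -0.404 -0.304
outer loop
vertex 0.007 0.127 2.308
vertex 0.306 -0.018 1.651
vertex 0.348 -0.515 2.193
endloop
endfacet
facet normal 0.055 -0.205 -0.977
outer loop
vertex 0.306 -0.018 1.651
vertex 0.952 0.333 1.614
vertex 0.933 -0.388 1.764
endloop
endfacet
facet normal 0.844 -0.294 0.449
outer loop
vertex 1.02 -0.471 2.49
vertex 1.393 0.053 2.132
vertex 1.094 0.198 2.789
endloop
endfacet
facet normal 0.276 -0.417 0.866
outer loop
vertex 1.02 -0.471 2.49
vertex 1.094 0.198 2.789
vertex 0.448 -0.153 2.826
endloop
endfacet
facet normal -0.170 -0.844 0.509
outer loop
vertex 1.02 -0.471 2.49
vertex 0.448 -0.153 2.826
vertex 0.348 -0.515 2.193
endloop
endfacet
facet normal 0.121 -0.985 -0.127
outer loop
vertex 1.02 -0.471 2.49
vertex 0.348 -0.515 2.193
vertex 0.933 -0.388 1.764
endloop
endfacet
facet normal 0.748 -0.644 -0.163
outer loop
vertex 1.02 -0.471 2.49
vertex 0.933 -0.388 1.764
vertex 1.393 0.053 2.132
endloop
endfacet
facet normal 0.863 0.404 0.304
outer loop
vertex 1.094 0.198 2.789
vertex 1.393 0.053 2.132
vertex 1.052 0.695 2.247
endloop
endfacet
facet normal -0.055 0.205 0.977
outer loop
vertex 0.448 -0.153 2.826
vertex 1.094 0.198 2.789
vertex 0.467 0.568 2.676
endloop
endfacet
facet normal -0.778 -0.485 0.400
outer loop
vertex 0.348 -0.515 2.193
vertex 0.448 -0.153 2.826
vertex 0.007 0.127 2.308
endloop
endfacet
facet normal -0.307 -0.713 -0.630
outer loop
vertex 0.933 -0.388 1.764
vertex 0.348 -0.515 2.193
vertex 0.306 -0.018 1.651
endloop
endfacet
facet normal 0.706 -0.162 -0.689
outer loop
vertex 1.393 0.053 2.132
vertex 0.933 -0.388 1.764
vertex 0.952 0.333 1.614
endloop
endfacet
facet normal -0.823 -0.499 0.273
outer loop
vertex -1.431 -3.336 3.984
vertex -2.356 -1.729 4.134
vertex -2.024 -3.484 1.923
endloop
endfacet
facet normal 0.497 -0.864 -0.081
outer loop
vertex -0.584 -2.611 1.446
vertex -1.431 -3.336 3.984
vertex -2.024 -3.484 1.923
endloop
endfacet
facet normal -0.823 -0.499 0.273
outer loop
vertex -2.024 -3.484 1.923
vertex -2.356 -1.729 4.134
vertex -2.949 -1.877 2.073
endloop
endfacet
facet normal -0.276 -0.069 -0.959
outer loop
vertex -2.949 -1.877 2.073
vertex -0.584 -2.611 1.446
vertex -2.024 -3.484 1.923
endloop
endfacet
facet normal 0.276 0.069 0.959
outer loop
vertex -1.431 -3.336 3.984
vertex -0.916 -0.856 3.657
vertex -2.356 -1.729 4.134
endloop
endfacet
facet normal 0.497 -0.864 -0.081
outer loop
vertex 0.009 -2.463 3.507
vertex -1.431 -3.336 3.984
vertex -0.584 -2.611 1.446
endloop
endfacet
facet normal 0.276 0.069 0.959
outer loop
vertex 0.009 -2.463 3.507
vertex -0.916 -0.856 3.657
vertex -1.431 -3.336 3.984
endloop
endfacet
facet normal -0.497 0.864 0.081
outer loop
vertex -2.356 -1.729 4.134
vertex -0.916 -0.856 3.657
vertex -2.949 -1.877 2.073
endloop
endfacet
facet normal -0.276 -0.069 -0.959
outer loop
vertex -1.509 -1.004 1.596
vertex -0.584 -2.611 1.446
vertex -2.949 -1.877 2.073
endloop
endfacet
facet normal -0.497 0.864 0.081
outer loop
vertex -2.949 -1.877 2.073
vertex -0.916 -0.856 3.657
vertex -1.509 -1.004 1.596
endloop
endfacet
facet normal 0.823 0.499 -0.273
outer loop
vertex -1.509 -1.004 1.596
vertex 0.009 -2.463 3.507
vertex -0.584 -2.611 1.446
endloop
endfacet
facet normal 0.823 0.499 -0.273
outer loop
vertex -0.916 -0.856 3.657
vertex 0.009 -2.463 3.507
vertex -1.509 -1.004 1.596
endloop
endfacet

endsolid


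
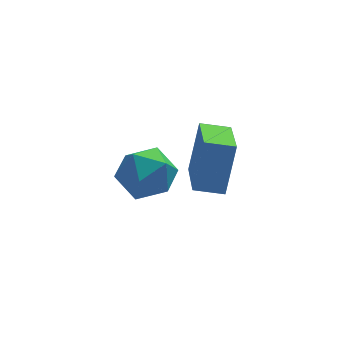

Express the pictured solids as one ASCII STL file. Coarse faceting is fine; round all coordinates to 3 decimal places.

solid 
facet normal -0.787 0.345 0.511
outer loop
vertex -0.299 3.858 0.222
vertex -0.834 2.883 0.057
vertex -0.184 3.021 0.965
endloop
endfacet
facet normal -0.181 0.639 0.748
outer loop
vertex -0.299 3.858 0.222
vertex -0.184 3.021 0.965
vertex 0.712 3.63 0.661
endloop
endfacet
facet normal 0.132 0.971 0.199
outer loop
vertex -0.299 3.858 0.222
vertex 0.712 3.63 0.661
vertex 0.615 3.868 -0.434
endloop
endfacet
facet normal -0.280 0.883 -0.376
outer loop
vertex -0.299 3.858 0.222
vertex 0.615 3.868 -0.434
vertex -0.34 3.406 -0.808
endloop
endfacet
facet normal -0.848 0.497 -0.184
outer loop
vertex -0.299 3.858 0.222
vertex -0.34 3.406 -0.808
vertex -0.834 2.883 0.057
endloop
endfacet
facet normal 0.250 0.112 0.962
outer loop
vertex 0.712 3.63 0.661
vertex -0.184 3.021 0.965
vertex 0.8 2.514 0.768
endloop
endfacet
facet normal -0.731 -0.363 0.578
outer loop
vertex -0.184 3.021 0.965
vertex -0.834 2.883 0.057
vertex -0.155 2.052 0.394
endloop
endfacet
facet normal -0.830 -0.118 -0.545
outer loop
vertex -0.834 2.883 0.057
vertex -0.34 3.406 -0.808
vertex -0.252 2.29 -0.701
endloop
endfacet
facet normal 0.090 0.508 -0.857
outer loop
vertex -0.34 3.406 -0.808
vertex 0.615 3.868 -0.434
vertex 0.644 2.899 -1.005
endloop
endfacet
facet normal 0.757 0.649 0.074
outer loop
vertex 0.615 3.868 -0.434
vertex 0.712 3.63 0.661
vertex 1.294 3.037 -0.097
endloop
endfacet
facet normal 0.280 -0.883 0.376
outer loop
vertex 0.759 2.062 -0.262
vertex 0.8 2.514 0.768
vertex -0.155 2.052 0.394
endloop
endfacet
facet normal -0.132 -0.971 -0.199
outer loop
vertex 0.759 2.062 -0.262
vertex -0.155 2.052 0.394
vertex -0.252 2.29 -0.701
endloop
endfacet
facet normal 0.181 -0.639 -0.748
outer loop
vertex 0.759 2.062 -0.262
vertex -0.252 2.29 -0.701
vertex 0.644 2.899 -1.005
endloop
endfacet
facet normal 0.787 -0.345 -0.511
outer loop
vertex 0.759 2.062 -0.262
vertex 0.644 2.899 -1.005
vertex 1.294 3.037 -0.097
endloop
endfacet
facet normal 0.848 -0.497 0.184
outer loop
vertex 0.759 2.062 -0.262
vertex 1.294 3.037 -0.097
vertex 0.8 2.514 0.768
endloop
endfacet
facet normal -0.090 -0.508 0.857
outer loop
vertex -0.155 2.052 0.394
vertex 0.8 2.514 0.768
vertex -0.184 3.021 0.965
endloop
endfacet
facet normal -0.757 -0.649 -0.074
outer loop
vertex -0.252 2.29 -0.701
vertex -0.155 2.052 0.394
vertex -0.834 2.883 0.057
endloop
endfacet
facet normal -0.250 -0.112 -0.962
outer loop
vertex 0.644 2.899 -1.005
vertex -0.252 2.29 -0.701
vertex -0.34 3.406 -0.808
endloop
endfacet
facet normal 0.731 0.363 -0.578
outer loop
vertex 1.294 3.037 -0.097
vertex 0.644 2.899 -1.005
vertex 0.615 3.868 -0.434
endloop
endfacet
facet normal 0.830 0.118 0.545
outer loop
vertex 0.8 2.514 0.768
vertex 1.294 3.037 -0.097
vertex 0.712 3.63 0.661
endloop
endfacet
facet normal -0.961 0.200 0.189
outer loop
vertex 1.372 -0.521 4.229
vertex 1.637 1.418 3.525
vertex 0.921 -1.078 2.524
endloop
endfacet
facet normal -0.127 -0.932 0.338
outer loop
vertex 1.883 -1.278 2.335
vertex 1.372 -0.521 4.229
vertex 0.921 -1.078 2.524
endloop
endfacet
facet normal -0.961 0.200 0.189
outer loop
vertex 0.921 -1.078 2.524
vertex 1.637 1.418 3.525
vertex 1.186 0.861 1.82
endloop
endfacet
facet normal -0.244 -0.301 -0.922
outer loop
vertex 1.186 0.861 1.82
vertex 1.883 -1.278 2.335
vertex 0.921 -1.078 2.524
endloop
endfacet
facet normal 0.244 0.301 0.922
outer loop
vertex 1.372 -0.521 4.229
vertex 2.599 1.218 3.336
vertex 1.637 1.418 3.525
endloop
endfacet
facet normal -0.127 -0.932 0.338
outer loop
vertex 2.334 -0.721 4.04
vertex 1.372 -0.521 4.229
vertex 1.883 -1.278 2.335
endloop
endfacet
facet normal 0.244 0.301 0.922
outer loop
vertex 2.334 -0.721 4.04
vertex 2.599 1.218 3.336
vertex 1.372 -0.521 4.229
endloop
endfacet
facet normal 0.127 0.932 -0.338
outer loop
vertex 1.637 1.418 3.525
vertex 2.599 1.218 3.336
vertex 1.186 0.861 1.82
endloop
endfacet
facet normal -0.244 -0.301 -0.922
outer loop
vertex 2.148 0.661 1.631
vertex 1.883 -1.278 2.335
vertex 1.186 0.861 1.82
endloop
endfacet
facet normal 0.127 0.932 -0.338
outer loop
vertex 1.186 0.861 1.82
vertex 2.599 1.218 3.336
vertex 2.148 0.661 1.631
endloop
endfacet
facet normal 0.961 -0.200 -0.189
outer loop
vertex 2.148 0.661 1.631
vertex 2.334 -0.721 4.04
vertex 1.883 -1.278 2.335
endloop
endfacet
facet normal 0.961 -0.200 -0.189
outer loop
vertex 2.599 1.218 3.336
vertex 2.334 -0.721 4.04
vertex 2.148 0.661 1.631
endloop
endfacet

endsolid


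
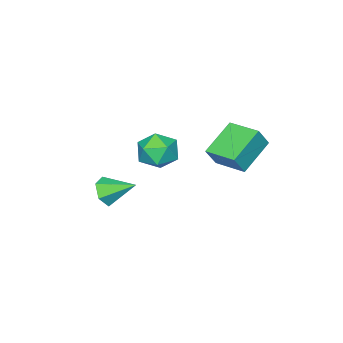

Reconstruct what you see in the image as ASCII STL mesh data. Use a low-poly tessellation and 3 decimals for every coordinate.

solid 
facet normal -0.856 -0.035 0.515
outer loop
vertex 0.953 2.791 2.399
vertex 0.975 4.553 2.556
vertex 0.318 2.892 1.35
endloop
endfacet
facet normal -0.012 -0.996 -0.089
outer loop
vertex 2.125 2.967 0.264
vertex 0.953 2.791 2.399
vertex 0.318 2.892 1.35
endloop
endfacet
facet normal -0.856 -0.036 0.515
outer loop
vertex 0.318 2.892 1.35
vertex 0.975 4.553 2.556
vertex 0.34 4.655 1.508
endloop
endfacet
facet normal -0.516 0.083 -0.853
outer loop
vertex 0.34 4.655 1.508
vertex 2.125 2.967 0.264
vertex 0.318 2.892 1.35
endloop
endfacet
facet normal 0.516 -0.082 0.853
outer loop
vertex 0.953 2.791 2.399
vertex 2.782 4.628 1.47
vertex 0.975 4.553 2.556
endloop
endfacet
facet normal -0.013 -0.996 -0.089
outer loop
vertex 2.76 2.865 1.312
vertex 0.953 2.791 2.399
vertex 2.125 2.967 0.264
endloop
endfacet
facet normal 0.516 -0.083 0.852
outer loop
vertex 2.76 2.865 1.312
vertex 2.782 4.628 1.47
vertex 0.953 2.791 2.399
endloop
endfacet
facet normal 0.012 0.996 0.089
outer loop
vertex 0.975 4.553 2.556
vertex 2.782 4.628 1.47
vertex 0.34 4.655 1.508
endloop
endfacet
facet normal -0.516 0.082 -0.852
outer loop
vertex 2.147 4.729 0.421
vertex 2.125 2.967 0.264
vertex 0.34 4.655 1.508
endloop
endfacet
facet normal 0.012 0.996 0.088
outer loop
vertex 0.34 4.655 1.508
vertex 2.782 4.628 1.47
vertex 2.147 4.729 0.421
endloop
endfacet
facet normal 0.856 0.035 -0.515
outer loop
vertex 2.147 4.729 0.421
vertex 2.76 2.865 1.312
vertex 2.125 2.967 0.264
endloop
endfacet
facet normal 0.856 0.035 -0.515
outer loop
vertex 2.782 4.628 1.47
vertex 2.76 2.865 1.312
vertex 2.147 4.729 0.421
endloop
endfacet
facet normal 0.370 -0.813 -0.449
outer loop
vertex 4.043 -2.161 -4.144
vertex 3.714 -2.681 -3.473
vertex 3.204 -2.508 -4.207
endloop
endfacet
facet normal -0.257 0.735 -0.627
outer loop
vertex 4.043 -2.161 -4.144
vertex 3.204 -2.508 -4.207
vertex 3.066 -1.259 -2.687
endloop
endfacet
facet normal 0.370 -0.813 -0.449
outer loop
vertex 3.204 -2.508 -4.207
vertex 3.714 -2.681 -3.473
vertex 2.875 -3.028 -3.536
endloop
endfacet
facet normal -0.932 0.233 -0.276
outer loop
vertex 3.204 -2.508 -4.207
vertex 2.875 -3.028 -3.536
vertex 3.066 -1.259 -2.687
endloop
endfacet
facet normal 0.370 -0.813 -0.450
outer loop
vertex 2.875 -3.028 -3.536
vertex 3.714 -2.681 -3.473
vertex 3.385 -3.202 -2.803
endloop
endfacet
facet normal -0.827 -0.168 0.536
outer loop
vertex 2.875 -3.028 -3.536
vertex 3.385 -3.202 -2.803
vertex 3.066 -1.259 -2.687
endloop
endfacet
facet normal 0.370 -0.813 -0.450
outer loop
vertex 3.385 -3.202 -2.803
vertex 3.714 -2.681 -3.473
vertex 4.224 -2.855 -2.74
endloop
endfacet
facet normal -0.047 -0.067 0.997
outer loop
vertex 3.385 -3.202 -2.803
vertex 4.224 -2.855 -2.74
vertex 3.066 -1.259 -2.687
endloop
endfacet
facet normal 0.370 -0.813 -0.450
outer loop
vertex 4.224 -2.855 -2.74
vertex 3.714 -2.681 -3.473
vertex 4.553 -2.334 -3.41
endloop
endfacet
facet normal 0.628 0.434 0.646
outer loop
vertex 4.224 -2.855 -2.74
vertex 4.553 -2.334 -3.41
vertex 3.066 -1.259 -2.687
endloop
endfacet
facet normal 0.370 -0.813 -0.449
outer loop
vertex 4.553 -2.334 -3.41
vertex 3.714 -2.681 -3.473
vertex 4.043 -2.161 -4.144
endloop
endfacet
facet normal 0.523 0.836 -0.167
outer loop
vertex 4.553 -2.334 -3.41
vertex 4.043 -2.161 -4.144
vertex 3.066 -1.259 -2.687
endloop
endfacet
facet normal 0.427 0.209 0.880
outer loop
vertex 1.903 -0.265 -0.152
vertex 1.606 -1.333 0.246
vertex 2.64 -1.173 -0.294
endloop
endfacet
facet normal 0.754 0.557 0.349
outer loop
vertex 1.903 -0.265 -0.152
vertex 2.64 -1.173 -0.294
vertex 2.478 -0.404 -1.171
endloop
endfacet
facet normal 0.267 0.963 0.019
outer loop
vertex 1.903 -0.265 -0.152
vertex 2.478 -0.404 -1.171
vertex 1.343 -0.089 -1.173
endloop
endfacet
facet normal -0.360 0.866 0.347
outer loop
vertex 1.903 -0.265 -0.152
vertex 1.343 -0.089 -1.173
vertex 0.804 -0.663 -0.298
endloop
endfacet
facet normal -0.262 0.400 0.878
outer loop
vertex 1.903 -0.265 -0.152
vertex 0.804 -0.663 -0.298
vertex 1.606 -1.333 0.246
endloop
endfacet
facet normal 0.990 0.074 -0.118
outer loop
vertex 2.478 -0.404 -1.171
vertex 2.64 -1.173 -0.294
vertex 2.536 -1.557 -1.402
endloop
endfacet
facet normal 0.462 -0.490 0.739
outer loop
vertex 2.64 -1.173 -0.294
vertex 1.606 -1.333 0.246
vertex 1.997 -2.131 -0.527
endloop
endfacet
facet normal -0.651 -0.180 0.737
outer loop
vertex 1.606 -1.333 0.246
vertex 0.804 -0.663 -0.298
vertex 0.862 -1.816 -0.529
endloop
endfacet
facet normal -0.810 0.573 -0.123
outer loop
vertex 0.804 -0.663 -0.298
vertex 1.343 -0.089 -1.173
vertex 0.7 -1.047 -1.406
endloop
endfacet
facet normal 0.204 0.731 -0.651
outer loop
vertex 1.343 -0.089 -1.173
vertex 2.478 -0.404 -1.171
vertex 1.734 -0.887 -1.946
endloop
endfacet
facet normal 0.360 -0.866 -0.347
outer loop
vertex 1.437 -1.955 -1.548
vertex 2.536 -1.557 -1.402
vertex 1.997 -2.131 -0.527
endloop
endfacet
facet normal -0.267 -0.963 -0.019
outer loop
vertex 1.437 -1.955 -1.548
vertex 1.997 -2.131 -0.527
vertex 0.862 -1.816 -0.529
endloop
endfacet
facet normal -0.754 -0.557 -0.349
outer loop
vertex 1.437 -1.955 -1.548
vertex 0.862 -1.816 -0.529
vertex 0.7 -1.047 -1.406
endloop
endfacet
facet normal -0.427 -0.209 -0.880
outer loop
vertex 1.437 -1.955 -1.548
vertex 0.7 -1.047 -1.406
vertex 1.734 -0.887 -1.946
endloop
endfacet
facet normal 0.262 -0.400 -0.878
outer loop
vertex 1.437 -1.955 -1.548
vertex 1.734 -0.887 -1.946
vertex 2.536 -1.557 -1.402
endloop
endfacet
facet normal 0.810 -0.573 0.123
outer loop
vertex 1.997 -2.131 -0.527
vertex 2.536 -1.557 -1.402
vertex 2.64 -1.173 -0.294
endloop
endfacet
facet normal -0.204 -0.731 0.651
outer loop
vertex 0.862 -1.816 -0.529
vertex 1.997 -2.131 -0.527
vertex 1.606 -1.333 0.246
endloop
endfacet
facet normal -0.990 -0.074 0.118
outer loop
vertex 0.7 -1.047 -1.406
vertex 0.862 -1.816 -0.529
vertex 0.804 -0.663 -0.298
endloop
endfacet
facet normal -0.462 0.490 -0.739
outer loop
vertex 1.734 -0.887 -1.946
vertex 0.7 -1.047 -1.406
vertex 1.343 -0.089 -1.173
endloop
endfacet
facet normal 0.651 0.180 -0.737
outer loop
vertex 2.536 -1.557 -1.402
vertex 1.734 -0.887 -1.946
vertex 2.478 -0.404 -1.171
endloop
endfacet

endsolid


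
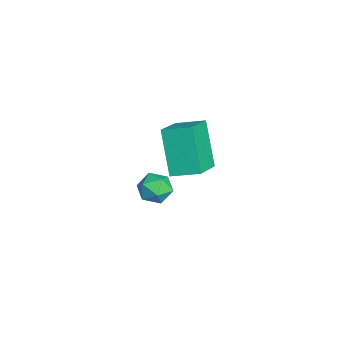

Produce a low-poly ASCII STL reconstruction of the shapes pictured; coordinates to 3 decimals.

solid 
facet normal -0.791 0.565 -0.233
outer loop
vertex -0.205 0.144 -0.843
vertex -0.639 -0.344 -0.553
vertex -0.378 0.187 -0.151
endloop
endfacet
facet normal -0.214 0.970 -0.114
outer loop
vertex -0.205 0.144 -0.843
vertex -0.378 0.187 -0.151
vertex 0.294 0.311 -0.359
endloop
endfacet
facet normal 0.295 0.768 -0.569
outer loop
vertex -0.205 0.144 -0.843
vertex 0.294 0.311 -0.359
vertex 0.449 -0.142 -0.89
endloop
endfacet
facet normal 0.034 0.238 -0.971
outer loop
vertex -0.205 0.144 -0.843
vertex 0.449 -0.142 -0.89
vertex -0.129 -0.547 -1.01
endloop
endfacet
facet normal -0.637 0.114 -0.762
outer loop
vertex -0.205 0.144 -0.843
vertex -0.129 -0.547 -1.01
vertex -0.639 -0.344 -0.553
endloop
endfacet
facet normal 0.015 0.836 0.548
outer loop
vertex 0.294 0.311 -0.359
vertex -0.378 0.187 -0.151
vertex 0.169 -0.073 0.23
endloop
endfacet
facet normal -0.917 0.182 0.355
outer loop
vertex -0.378 0.187 -0.151
vertex -0.639 -0.344 -0.553
vertex -0.409 -0.478 0.11
endloop
endfacet
facet normal -0.668 -0.551 -0.501
outer loop
vertex -0.639 -0.344 -0.553
vertex -0.129 -0.547 -1.01
vertex -0.254 -0.931 -0.421
endloop
endfacet
facet normal 0.418 -0.349 -0.839
outer loop
vertex -0.129 -0.547 -1.01
vertex 0.449 -0.142 -0.89
vertex 0.418 -0.807 -0.629
endloop
endfacet
facet normal 0.840 0.509 -0.189
outer loop
vertex 0.449 -0.142 -0.89
vertex 0.294 0.311 -0.359
vertex 0.679 -0.276 -0.227
endloop
endfacet
facet normal -0.034 -0.238 0.971
outer loop
vertex 0.245 -0.764 0.063
vertex 0.169 -0.073 0.23
vertex -0.409 -0.478 0.11
endloop
endfacet
facet normal -0.295 -0.768 0.569
outer loop
vertex 0.245 -0.764 0.063
vertex -0.409 -0.478 0.11
vertex -0.254 -0.931 -0.421
endloop
endfacet
facet normal 0.214 -0.970 0.114
outer loop
vertex 0.245 -0.764 0.063
vertex -0.254 -0.931 -0.421
vertex 0.418 -0.807 -0.629
endloop
endfacet
facet normal 0.791 -0.565 0.233
outer loop
vertex 0.245 -0.764 0.063
vertex 0.418 -0.807 -0.629
vertex 0.679 -0.276 -0.227
endloop
endfacet
facet normal 0.637 -0.114 0.762
outer loop
vertex 0.245 -0.764 0.063
vertex 0.679 -0.276 -0.227
vertex 0.169 -0.073 0.23
endloop
endfacet
facet normal -0.418 0.349 0.839
outer loop
vertex -0.409 -0.478 0.11
vertex 0.169 -0.073 0.23
vertex -0.378 0.187 -0.151
endloop
endfacet
facet normal -0.840 -0.509 0.189
outer loop
vertex -0.254 -0.931 -0.421
vertex -0.409 -0.478 0.11
vertex -0.639 -0.344 -0.553
endloop
endfacet
facet normal -0.015 -0.836 -0.548
outer loop
vertex 0.418 -0.807 -0.629
vertex -0.254 -0.931 -0.421
vertex -0.129 -0.547 -1.01
endloop
endfacet
facet normal 0.917 -0.182 -0.355
outer loop
vertex 0.679 -0.276 -0.227
vertex 0.418 -0.807 -0.629
vertex 0.449 -0.142 -0.89
endloop
endfacet
facet normal 0.668 0.551 0.501
outer loop
vertex 0.169 -0.073 0.23
vertex 0.679 -0.276 -0.227
vertex 0.294 0.311 -0.359
endloop
endfacet
facet normal -0.794 0.397 -0.460
outer loop
vertex 0.708 0.341 3.69
vertex 1.024 1.345 4.01
vertex 1.725 0.53 2.096
endloop
endfacet
facet normal -0.287 -0.913 -0.291
outer loop
vertex 2.956 -0.085 2.81
vertex 0.708 0.341 3.69
vertex 1.725 0.53 2.096
endloop
endfacet
facet normal -0.794 0.397 -0.460
outer loop
vertex 1.725 0.53 2.096
vertex 1.024 1.345 4.01
vertex 2.041 1.534 2.417
endloop
endfacet
facet normal 0.536 0.099 -0.838
outer loop
vertex 2.041 1.534 2.417
vertex 2.956 -0.085 2.81
vertex 1.725 0.53 2.096
endloop
endfacet
facet normal -0.536 -0.099 0.839
outer loop
vertex 0.708 0.341 3.69
vertex 2.255 0.73 4.724
vertex 1.024 1.345 4.01
endloop
endfacet
facet normal -0.287 -0.912 -0.292
outer loop
vertex 1.939 -0.274 4.403
vertex 0.708 0.341 3.69
vertex 2.956 -0.085 2.81
endloop
endfacet
facet normal -0.535 -0.100 0.839
outer loop
vertex 1.939 -0.274 4.403
vertex 2.255 0.73 4.724
vertex 0.708 0.341 3.69
endloop
endfacet
facet normal 0.287 0.913 0.291
outer loop
vertex 1.024 1.345 4.01
vertex 2.255 0.73 4.724
vertex 2.041 1.534 2.417
endloop
endfacet
facet normal 0.535 0.099 -0.839
outer loop
vertex 3.272 0.919 3.13
vertex 2.956 -0.085 2.81
vertex 2.041 1.534 2.417
endloop
endfacet
facet normal 0.287 0.913 0.291
outer loop
vertex 2.041 1.534 2.417
vertex 2.255 0.73 4.724
vertex 3.272 0.919 3.13
endloop
endfacet
facet normal 0.794 -0.397 0.460
outer loop
vertex 3.272 0.919 3.13
vertex 1.939 -0.274 4.403
vertex 2.956 -0.085 2.81
endloop
endfacet
facet normal 0.794 -0.397 0.460
outer loop
vertex 2.255 0.73 4.724
vertex 1.939 -0.274 4.403
vertex 3.272 0.919 3.13
endloop
endfacet

endsolid


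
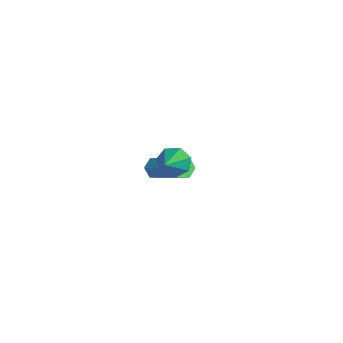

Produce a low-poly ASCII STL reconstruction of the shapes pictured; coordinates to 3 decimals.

solid 
facet normal -0.788 0.301 -0.537
outer loop
vertex 2.302 -2.235 0.58
vertex 1.915 -2.227 1.152
vertex 2.294 -1.718 0.881
endloop
endfacet
facet normal 0.831 0.290 -0.475
outer loop
vertex 2.302 -2.235 0.58
vertex 2.294 -1.718 0.881
vertex 3.405 -2.793 2.168
endloop
endfacet
facet normal -0.788 0.300 -0.539
outer loop
vertex 2.294 -1.718 0.881
vertex 1.915 -2.227 1.152
vertex 2.0 -1.583 1.386
endloop
endfacet
facet normal 0.601 0.787 0.139
outer loop
vertex 2.294 -1.718 0.881
vertex 2.0 -1.583 1.386
vertex 3.405 -2.793 2.168
endloop
endfacet
facet normal -0.788 0.299 -0.538
outer loop
vertex 2.0 -1.583 1.386
vertex 1.915 -2.227 1.152
vertex 1.643 -1.934 1.714
endloop
endfacet
facet normal 0.103 0.621 0.777
outer loop
vertex 2.0 -1.583 1.386
vertex 1.643 -1.934 1.714
vertex 3.405 -2.793 2.168
endloop
endfacet
facet normal -0.789 0.298 -0.537
outer loop
vertex 1.643 -1.934 1.714
vertex 1.915 -2.227 1.152
vertex 1.491 -2.505 1.62
endloop
endfacet
facet normal -0.286 -0.081 0.955
outer loop
vertex 1.643 -1.934 1.714
vertex 1.491 -2.505 1.62
vertex 3.405 -2.793 2.168
endloop
endfacet
facet normal -0.789 0.299 -0.537
outer loop
vertex 1.491 -2.505 1.62
vertex 1.915 -2.227 1.152
vertex 1.658 -2.867 1.173
endloop
endfacet
facet normal -0.275 -0.795 0.541
outer loop
vertex 1.491 -2.505 1.62
vertex 1.658 -2.867 1.173
vertex 3.405 -2.793 2.168
endloop
endfacet
facet normal -0.789 0.299 -0.537
outer loop
vertex 1.658 -2.867 1.173
vertex 1.915 -2.227 1.152
vertex 2.019 -2.747 0.71
endloop
endfacet
facet normal 0.129 -0.980 -0.153
outer loop
vertex 1.658 -2.867 1.173
vertex 2.019 -2.747 0.71
vertex 3.405 -2.793 2.168
endloop
endfacet
facet normal -0.788 0.299 -0.538
outer loop
vertex 2.019 -2.747 0.71
vertex 1.915 -2.227 1.152
vertex 2.302 -2.235 0.58
endloop
endfacet
facet normal 0.621 -0.497 -0.606
outer loop
vertex 2.019 -2.747 0.71
vertex 2.302 -2.235 0.58
vertex 3.405 -2.793 2.168
endloop
endfacet
facet normal -0.738 -0.432 -0.518
outer loop
vertex -2.432 -2.058 -3.116
vertex -2.644 -2.246 -2.657
vertex -2.794 -1.763 -2.846
endloop
endfacet
facet normal 0.068 0.718 -0.693
outer loop
vertex -2.432 -2.058 -3.116
vertex -2.794 -1.763 -2.846
vertex -0.903 -1.166 -2.043
endloop
endfacet
facet normal 0.067 0.718 -0.692
outer loop
vertex -0.903 -1.166 -2.043
vertex -2.794 -1.763 -2.846
vertex -1.265 -0.871 -1.772
endloop
endfacet
facet normal 0.739 0.431 0.518
outer loop
vertex -0.903 -1.166 -2.043
vertex -1.265 -0.871 -1.772
vertex -1.116 -1.354 -1.583
endloop
endfacet
facet normal -0.738 -0.432 -0.518
outer loop
vertex -2.794 -1.763 -2.846
vertex -2.644 -2.246 -2.657
vertex -3.007 -1.951 -2.386
endloop
endfacet
facet normal -0.547 0.833 0.087
outer loop
vertex -2.794 -1.763 -2.846
vertex -3.007 -1.951 -2.386
vertex -1.265 -0.871 -1.772
endloop
endfacet
facet normal -0.547 0.833 0.087
outer loop
vertex -1.265 -0.871 -1.772
vertex -3.007 -1.951 -2.386
vertex -1.478 -1.059 -1.313
endloop
endfacet
facet normal 0.738 0.431 0.519
outer loop
vertex -1.265 -0.871 -1.772
vertex -1.478 -1.059 -1.313
vertex -1.116 -1.354 -1.583
endloop
endfacet
facet normal -0.738 -0.432 -0.518
outer loop
vertex -3.007 -1.951 -2.386
vertex -2.644 -2.246 -2.657
vertex -2.857 -2.434 -2.197
endloop
endfacet
facet normal -0.615 0.115 0.781
outer loop
vertex -3.007 -1.951 -2.386
vertex -2.857 -2.434 -2.197
vertex -1.478 -1.059 -1.313
endloop
endfacet
facet normal -0.615 0.115 0.781
outer loop
vertex -1.478 -1.059 -1.313
vertex -2.857 -2.434 -2.197
vertex -1.328 -1.542 -1.124
endloop
endfacet
facet normal 0.738 0.432 0.518
outer loop
vertex -1.478 -1.059 -1.313
vertex -1.328 -1.542 -1.124
vertex -1.116 -1.354 -1.583
endloop
endfacet
facet normal -0.739 -0.431 -0.518
outer loop
vertex -2.857 -2.434 -2.197
vertex -2.644 -2.246 -2.657
vertex -2.495 -2.729 -2.468
endloop
endfacet
facet normal -0.067 -0.718 0.693
outer loop
vertex -2.857 -2.434 -2.197
vertex -2.495 -2.729 -2.468
vertex -1.328 -1.542 -1.124
endloop
endfacet
facet normal -0.068 -0.718 0.693
outer loop
vertex -1.328 -1.542 -1.124
vertex -2.495 -2.729 -2.468
vertex -0.966 -1.837 -1.394
endloop
endfacet
facet normal 0.738 0.432 0.518
outer loop
vertex -1.328 -1.542 -1.124
vertex -0.966 -1.837 -1.394
vertex -1.116 -1.354 -1.583
endloop
endfacet
facet normal -0.738 -0.431 -0.519
outer loop
vertex -2.495 -2.729 -2.468
vertex -2.644 -2.246 -2.657
vertex -2.282 -2.541 -2.927
endloop
endfacet
facet normal 0.547 -0.833 -0.087
outer loop
vertex -2.495 -2.729 -2.468
vertex -2.282 -2.541 -2.927
vertex -0.966 -1.837 -1.394
endloop
endfacet
facet normal 0.547 -0.833 -0.087
outer loop
vertex -0.966 -1.837 -1.394
vertex -2.282 -2.541 -2.927
vertex -0.753 -1.649 -1.854
endloop
endfacet
facet normal 0.738 0.432 0.518
outer loop
vertex -0.966 -1.837 -1.394
vertex -0.753 -1.649 -1.854
vertex -1.116 -1.354 -1.583
endloop
endfacet
facet normal -0.738 -0.432 -0.518
outer loop
vertex -2.282 -2.541 -2.927
vertex -2.644 -2.246 -2.657
vertex -2.432 -2.058 -3.116
endloop
endfacet
facet normal 0.615 -0.115 -0.781
outer loop
vertex -2.282 -2.541 -2.927
vertex -2.432 -2.058 -3.116
vertex -0.753 -1.649 -1.854
endloop
endfacet
facet normal 0.615 -0.115 -0.781
outer loop
vertex -0.753 -1.649 -1.854
vertex -2.432 -2.058 -3.116
vertex -0.903 -1.166 -2.043
endloop
endfacet
facet normal 0.738 0.432 0.518
outer loop
vertex -0.753 -1.649 -1.854
vertex -0.903 -1.166 -2.043
vertex -1.116 -1.354 -1.583
endloop
endfacet

endsolid


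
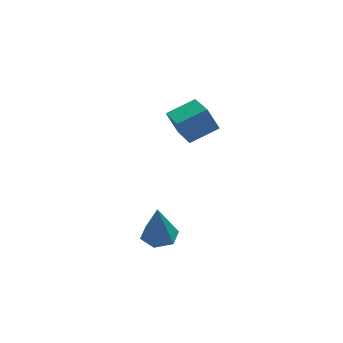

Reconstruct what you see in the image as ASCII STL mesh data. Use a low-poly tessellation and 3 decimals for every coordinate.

solid 
facet normal 0.051 0.045 -0.998
outer loop
vertex -2.437 -1.417 -4.167
vertex -2.928 -0.663 -4.158
vertex -2.031 -0.615 -4.11
endloop
endfacet
facet normal 0.815 -0.439 0.379
outer loop
vertex -2.437 -1.417 -4.167
vertex -2.031 -0.615 -4.11
vertex -3.032 -0.757 -2.122
endloop
endfacet
facet normal 0.051 0.046 -0.998
outer loop
vertex -2.031 -0.615 -4.11
vertex -2.928 -0.663 -4.158
vertex -2.522 0.138 -4.1
endloop
endfacet
facet normal 0.763 0.492 0.419
outer loop
vertex -2.031 -0.615 -4.11
vertex -2.522 0.138 -4.1
vertex -3.032 -0.757 -2.122
endloop
endfacet
facet normal 0.051 0.046 -0.998
outer loop
vertex -2.522 0.138 -4.1
vertex -2.928 -0.663 -4.158
vertex -3.42 0.091 -4.148
endloop
endfacet
facet normal -0.069 0.915 0.396
outer loop
vertex -2.522 0.138 -4.1
vertex -3.42 0.091 -4.148
vertex -3.032 -0.757 -2.122
endloop
endfacet
facet normal 0.051 0.046 -0.998
outer loop
vertex -3.42 0.091 -4.148
vertex -2.928 -0.663 -4.158
vertex -3.826 -0.71 -4.206
endloop
endfacet
facet normal -0.850 0.407 0.333
outer loop
vertex -3.42 0.091 -4.148
vertex -3.826 -0.71 -4.206
vertex -3.032 -0.757 -2.122
endloop
endfacet
facet normal 0.051 0.045 -0.998
outer loop
vertex -3.826 -0.71 -4.206
vertex -2.928 -0.663 -4.158
vertex -3.334 -1.464 -4.215
endloop
endfacet
facet normal -0.799 -0.525 0.293
outer loop
vertex -3.826 -0.71 -4.206
vertex -3.334 -1.464 -4.215
vertex -3.032 -0.757 -2.122
endloop
endfacet
facet normal 0.051 0.045 -0.998
outer loop
vertex -3.334 -1.464 -4.215
vertex -2.928 -0.663 -4.158
vertex -2.437 -1.417 -4.167
endloop
endfacet
facet normal 0.033 -0.948 0.316
outer loop
vertex -3.334 -1.464 -4.215
vertex -2.437 -1.417 -4.167
vertex -3.032 -0.757 -2.122
endloop
endfacet
facet normal -0.386 0.354 0.852
outer loop
vertex -0.499 0.676 3.319
vertex -0.652 2.593 2.452
vertex -1.915 0.336 2.819
endloop
endfacet
facet normal 0.073 -0.909 0.411
outer loop
vertex -1.448 -0.093 1.788
vertex -0.499 0.676 3.319
vertex -1.915 0.336 2.819
endloop
endfacet
facet normal -0.386 0.355 0.851
outer loop
vertex -1.915 0.336 2.819
vertex -0.652 2.593 2.452
vertex -2.068 2.253 1.951
endloop
endfacet
facet normal -0.920 -0.220 -0.325
outer loop
vertex -2.068 2.253 1.951
vertex -1.448 -0.093 1.788
vertex -1.915 0.336 2.819
endloop
endfacet
facet normal 0.920 0.220 0.325
outer loop
vertex -0.499 0.676 3.319
vertex -0.185 2.164 1.421
vertex -0.652 2.593 2.452
endloop
endfacet
facet normal 0.073 -0.909 0.411
outer loop
vertex -0.032 0.247 2.289
vertex -0.499 0.676 3.319
vertex -1.448 -0.093 1.788
endloop
endfacet
facet normal 0.920 0.221 0.325
outer loop
vertex -0.032 0.247 2.289
vertex -0.185 2.164 1.421
vertex -0.499 0.676 3.319
endloop
endfacet
facet normal -0.073 0.909 -0.411
outer loop
vertex -0.652 2.593 2.452
vertex -0.185 2.164 1.421
vertex -2.068 2.253 1.951
endloop
endfacet
facet normal -0.920 -0.220 -0.325
outer loop
vertex -1.601 1.824 0.921
vertex -1.448 -0.093 1.788
vertex -2.068 2.253 1.951
endloop
endfacet
facet normal -0.073 0.909 -0.411
outer loop
vertex -2.068 2.253 1.951
vertex -0.185 2.164 1.421
vertex -1.601 1.824 0.921
endloop
endfacet
facet normal 0.386 -0.354 -0.852
outer loop
vertex -1.601 1.824 0.921
vertex -0.032 0.247 2.289
vertex -1.448 -0.093 1.788
endloop
endfacet
facet normal 0.386 -0.355 -0.852
outer loop
vertex -0.185 2.164 1.421
vertex -0.032 0.247 2.289
vertex -1.601 1.824 0.921
endloop
endfacet

endsolid
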